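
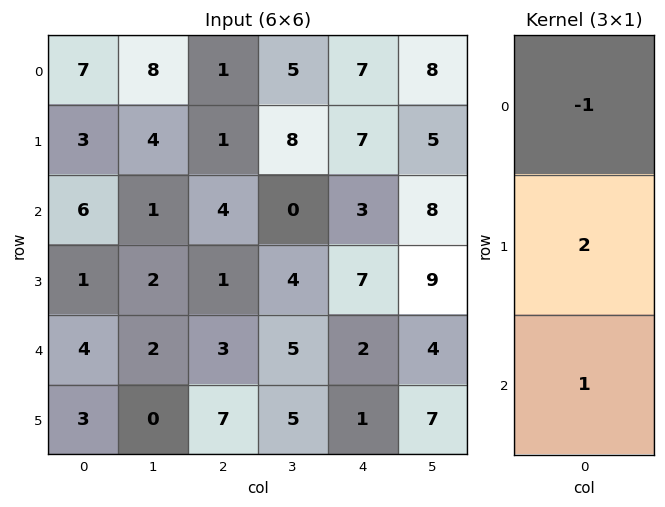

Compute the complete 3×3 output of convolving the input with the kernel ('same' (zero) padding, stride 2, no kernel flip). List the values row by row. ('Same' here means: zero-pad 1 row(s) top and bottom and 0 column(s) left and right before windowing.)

Output[0,0]: The receptive field on the zero-padded input at this output position is [0 / 7 / 3]. Elementwise product with the kernel and sum: 0·-1 + 7·2 + 3·1.
Output[0,1]: The receptive field on the zero-padded input at this output position is [0 / 1 / 1]. Elementwise product with the kernel and sum: 0·-1 + 1·2 + 1·1.

17 3 21
10 8 6
10 12 -2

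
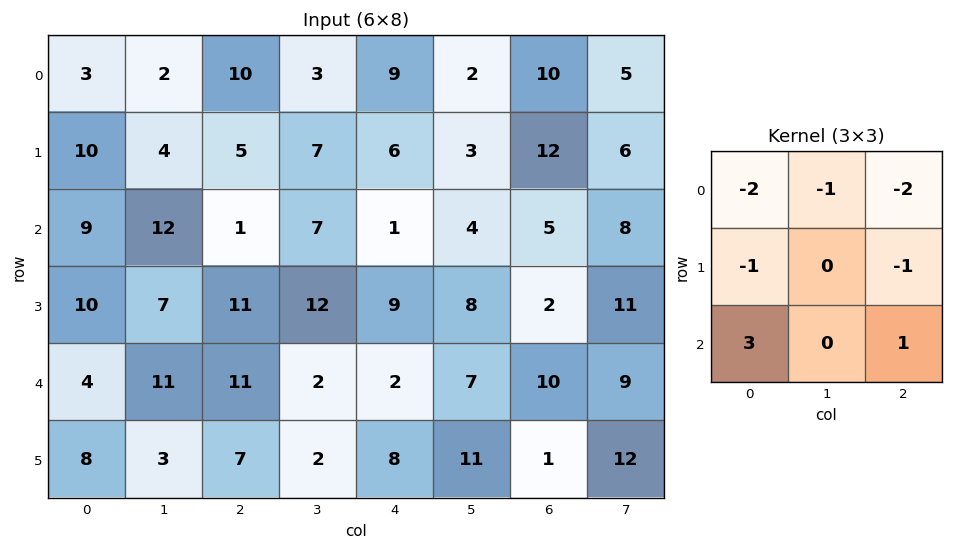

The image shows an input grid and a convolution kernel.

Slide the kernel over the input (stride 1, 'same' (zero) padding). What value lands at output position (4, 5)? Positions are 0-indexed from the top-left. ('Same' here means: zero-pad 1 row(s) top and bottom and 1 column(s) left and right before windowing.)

The receptive field on the zero-padded input at this output position is [9 8 2 / 2 7 10 / 8 11 1]. Elementwise product with the kernel and sum: 9·-2 + 8·-1 + 2·-2 + 2·-1 + 10·-1 + 8·3 + 1·1.

-17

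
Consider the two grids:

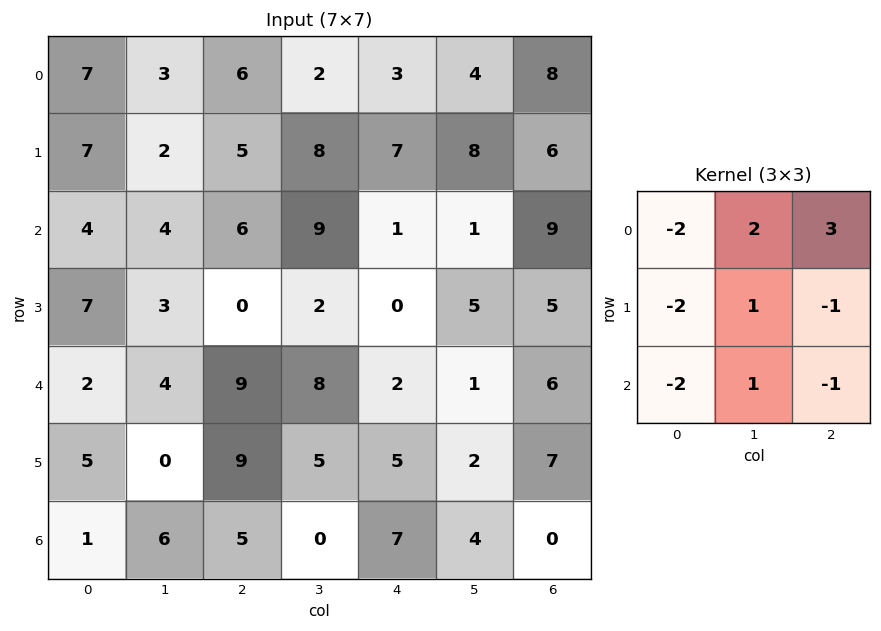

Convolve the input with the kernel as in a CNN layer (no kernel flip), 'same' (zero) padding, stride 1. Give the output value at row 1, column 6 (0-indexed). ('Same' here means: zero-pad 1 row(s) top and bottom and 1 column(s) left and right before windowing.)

The receptive field on the zero-padded input at this output position is [4 8 0 / 8 6 0 / 1 9 0]. Elementwise product with the kernel and sum: 4·-2 + 8·2 + 0·3 + 8·-2 + 6·1 + 0·-1 + 1·-2 + 9·1 + 0·-1.

5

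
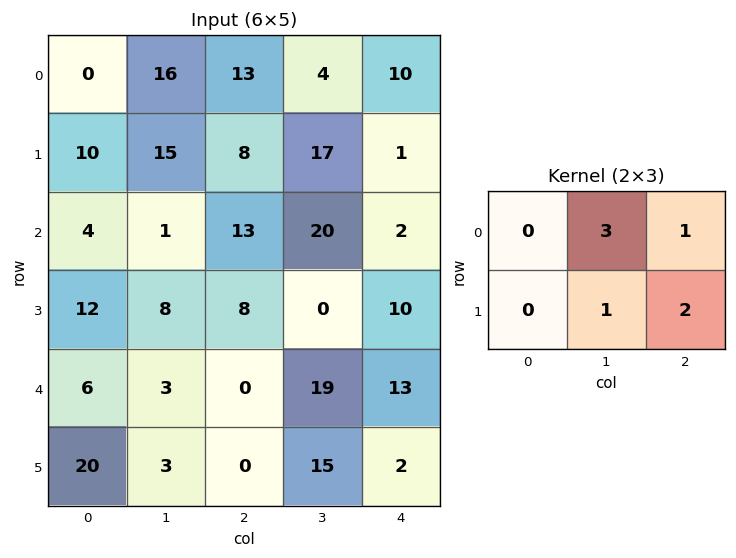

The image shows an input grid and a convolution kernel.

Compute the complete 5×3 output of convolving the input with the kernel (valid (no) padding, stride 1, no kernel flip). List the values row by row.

92 85 41
80 94 76
40 67 82
35 62 55
12 49 89

Output[0,0]: The receptive field on the input at this output position is [0 16 13 / 10 15 8]. Elementwise product with the kernel and sum: 16·3 + 13·1 + 15·1 + 8·2.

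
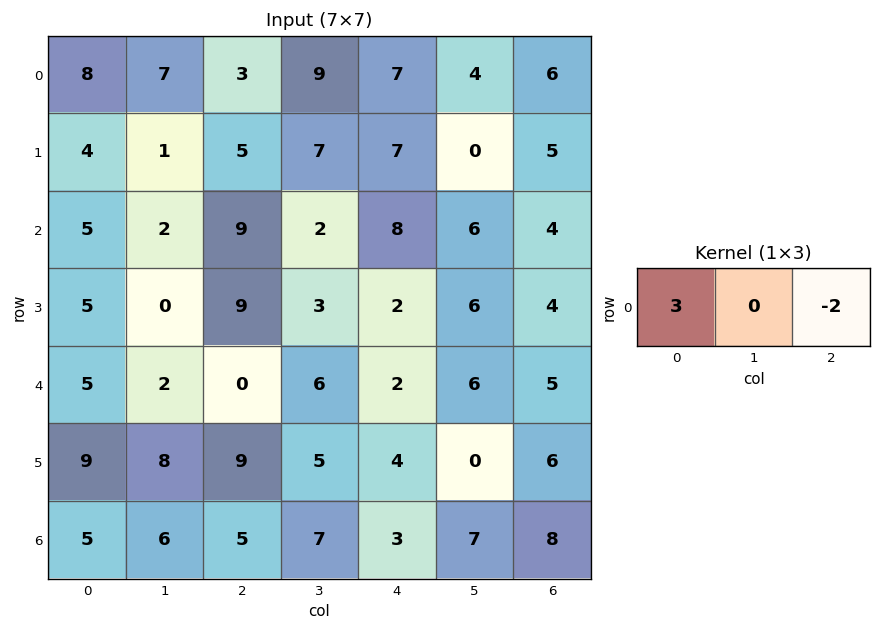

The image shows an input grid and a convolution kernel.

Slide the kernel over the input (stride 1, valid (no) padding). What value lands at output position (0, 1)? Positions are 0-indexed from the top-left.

3

The receptive field on the input at this output position is [7 3 9]. Elementwise product with the kernel and sum: 7·3 + 9·-2.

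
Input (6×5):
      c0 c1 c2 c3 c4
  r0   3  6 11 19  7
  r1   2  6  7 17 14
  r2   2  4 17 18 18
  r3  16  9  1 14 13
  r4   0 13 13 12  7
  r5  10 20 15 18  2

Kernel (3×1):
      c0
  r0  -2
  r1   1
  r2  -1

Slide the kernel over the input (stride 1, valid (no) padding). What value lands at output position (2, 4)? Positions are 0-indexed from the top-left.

The receptive field on the input at this output position is [18 / 13 / 7]. Elementwise product with the kernel and sum: 18·-2 + 13·1 + 7·-1.

-30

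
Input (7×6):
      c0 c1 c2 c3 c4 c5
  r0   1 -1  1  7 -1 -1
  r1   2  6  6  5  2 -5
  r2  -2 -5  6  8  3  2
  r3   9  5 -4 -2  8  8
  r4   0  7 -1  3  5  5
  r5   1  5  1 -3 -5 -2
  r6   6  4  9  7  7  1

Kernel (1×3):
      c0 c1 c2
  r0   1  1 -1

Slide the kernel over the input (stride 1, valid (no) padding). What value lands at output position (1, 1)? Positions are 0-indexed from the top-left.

The receptive field on the input at this output position is [6 6 5]. Elementwise product with the kernel and sum: 6·1 + 6·1 + 5·-1.

7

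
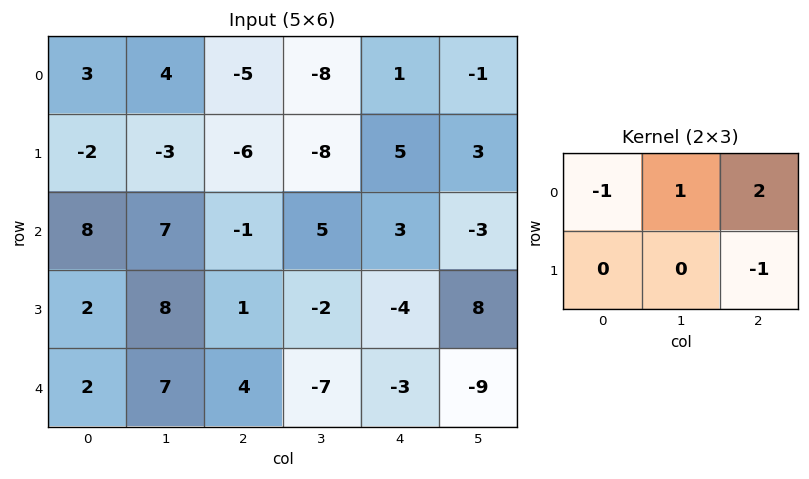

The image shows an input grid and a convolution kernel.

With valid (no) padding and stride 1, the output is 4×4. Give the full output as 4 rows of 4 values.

-3 -17 -6 4
-12 -24 5 22
-4 4 16 -16
4 -4 -8 23

Output[0,0]: The receptive field on the input at this output position is [3 4 -5 / -2 -3 -6]. Elementwise product with the kernel and sum: 3·-1 + 4·1 + -5·2 + -6·-1.
Output[0,1]: The receptive field on the input at this output position is [4 -5 -8 / -3 -6 -8]. Elementwise product with the kernel and sum: 4·-1 + -5·1 + -8·2 + -8·-1.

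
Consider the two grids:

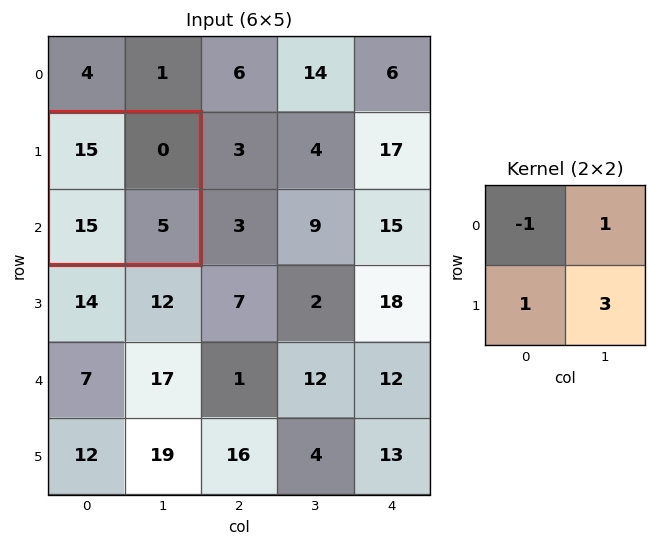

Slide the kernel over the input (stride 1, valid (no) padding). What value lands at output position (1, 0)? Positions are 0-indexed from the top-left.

15

The receptive field on the input at this output position is [15 0 / 15 5]. Elementwise product with the kernel and sum: 15·-1 + 0·1 + 15·1 + 5·3.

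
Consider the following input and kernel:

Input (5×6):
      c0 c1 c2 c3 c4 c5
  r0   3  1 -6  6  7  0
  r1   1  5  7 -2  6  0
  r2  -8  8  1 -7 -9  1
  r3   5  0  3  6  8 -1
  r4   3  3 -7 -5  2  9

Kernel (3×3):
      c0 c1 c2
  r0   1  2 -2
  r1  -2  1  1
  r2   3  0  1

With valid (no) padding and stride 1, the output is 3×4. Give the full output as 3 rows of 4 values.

Output[0,0]: The receptive field on the input at this output position is [3 1 -6 / 1 5 7 / -8 8 1]. Elementwise product with the kernel and sum: 3·1 + 1·2 + -6·-2 + 1·-2 + 5·1 + 7·1 + -8·3 + 1·1.
Output[0,1]: The receptive field on the input at this output position is [1 -6 6 / 5 7 -2 / 8 1 -7]. Elementwise product with the kernel and sum: 1·1 + -6·2 + 6·-2 + 5·-2 + 7·1 + -2·1 + 8·3 + -7·1.

4 -11 -24 10
40 7 -10 33
1 37 -6 -38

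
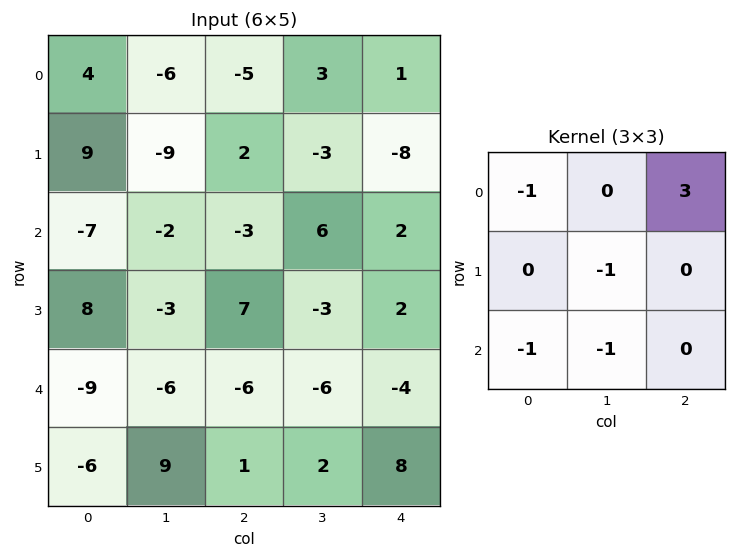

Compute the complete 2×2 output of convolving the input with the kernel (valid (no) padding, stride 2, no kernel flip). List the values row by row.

Output[0,0]: The receptive field on the input at this output position is [4 -6 -5 / 9 -9 2 / -7 -2 -3]. Elementwise product with the kernel and sum: 4·-1 + -5·3 + -9·-1 + -7·-1 + -2·-1.
Output[0,1]: The receptive field on the input at this output position is [-5 3 1 / 2 -3 -8 / -3 6 2]. Elementwise product with the kernel and sum: -5·-1 + 1·3 + -3·-1 + -3·-1 + 6·-1.

-1 8
16 24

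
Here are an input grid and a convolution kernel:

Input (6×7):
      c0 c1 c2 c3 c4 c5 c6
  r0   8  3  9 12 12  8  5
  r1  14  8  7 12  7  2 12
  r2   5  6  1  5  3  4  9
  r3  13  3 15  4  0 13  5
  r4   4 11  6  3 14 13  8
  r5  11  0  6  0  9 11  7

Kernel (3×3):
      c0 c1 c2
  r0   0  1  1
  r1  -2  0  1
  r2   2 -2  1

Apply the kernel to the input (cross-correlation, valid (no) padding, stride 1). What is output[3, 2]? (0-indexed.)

The receptive field on the input at this output position is [15 4 0 / 6 3 14 / 6 0 9]. Elementwise product with the kernel and sum: 4·1 + 0·1 + 6·-2 + 14·1 + 6·2 + 0·-2 + 9·1.

27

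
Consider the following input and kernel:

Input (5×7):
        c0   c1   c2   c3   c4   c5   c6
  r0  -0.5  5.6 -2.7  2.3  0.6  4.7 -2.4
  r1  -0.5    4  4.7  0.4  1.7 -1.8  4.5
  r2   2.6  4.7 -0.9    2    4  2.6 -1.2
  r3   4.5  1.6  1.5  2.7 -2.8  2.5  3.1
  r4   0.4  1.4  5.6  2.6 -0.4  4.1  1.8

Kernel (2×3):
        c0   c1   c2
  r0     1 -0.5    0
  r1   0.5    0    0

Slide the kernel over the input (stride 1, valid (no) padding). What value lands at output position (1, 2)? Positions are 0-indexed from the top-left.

4.05

The receptive field on the input at this output position is [4.7 0.4 1.7 / -0.9 2 4]. Elementwise product with the kernel and sum: 4.7·1 + 0.4·-0.5 + -0.9·0.5.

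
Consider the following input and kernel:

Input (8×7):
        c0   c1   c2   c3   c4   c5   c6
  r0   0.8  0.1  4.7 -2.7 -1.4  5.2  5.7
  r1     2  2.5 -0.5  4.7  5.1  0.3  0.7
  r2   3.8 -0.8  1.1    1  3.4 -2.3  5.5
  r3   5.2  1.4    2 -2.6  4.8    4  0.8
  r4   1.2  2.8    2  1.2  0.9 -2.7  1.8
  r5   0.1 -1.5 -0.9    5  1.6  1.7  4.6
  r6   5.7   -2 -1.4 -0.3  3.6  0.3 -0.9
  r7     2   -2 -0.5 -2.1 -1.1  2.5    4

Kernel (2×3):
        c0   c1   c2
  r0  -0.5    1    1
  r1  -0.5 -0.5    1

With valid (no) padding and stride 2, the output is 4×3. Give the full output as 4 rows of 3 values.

1.65 -3.45 9.6
-2.9 8.95 -2.1
4 0.65 1.6
-6.75 4.2 0.9

Output[0,0]: The receptive field on the input at this output position is [0.8 0.1 4.7 / 2 2.5 -0.5]. Elementwise product with the kernel and sum: 0.8·-0.5 + 0.1·1 + 4.7·1 + 2·-0.5 + 2.5·-0.5 + -0.5·1.
Output[0,1]: The receptive field on the input at this output position is [4.7 -2.7 -1.4 / -0.5 4.7 5.1]. Elementwise product with the kernel and sum: 4.7·-0.5 + -2.7·1 + -1.4·1 + -0.5·-0.5 + 4.7·-0.5 + 5.1·1.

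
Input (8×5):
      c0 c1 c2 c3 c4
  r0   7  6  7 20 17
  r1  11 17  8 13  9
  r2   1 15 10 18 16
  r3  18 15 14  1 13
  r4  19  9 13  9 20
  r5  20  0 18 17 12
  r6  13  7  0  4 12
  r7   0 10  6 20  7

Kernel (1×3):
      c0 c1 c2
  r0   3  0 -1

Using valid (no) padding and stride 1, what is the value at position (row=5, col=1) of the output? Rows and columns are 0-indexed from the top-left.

-17

The receptive field on the input at this output position is [0 18 17]. Elementwise product with the kernel and sum: 0·3 + 17·-1.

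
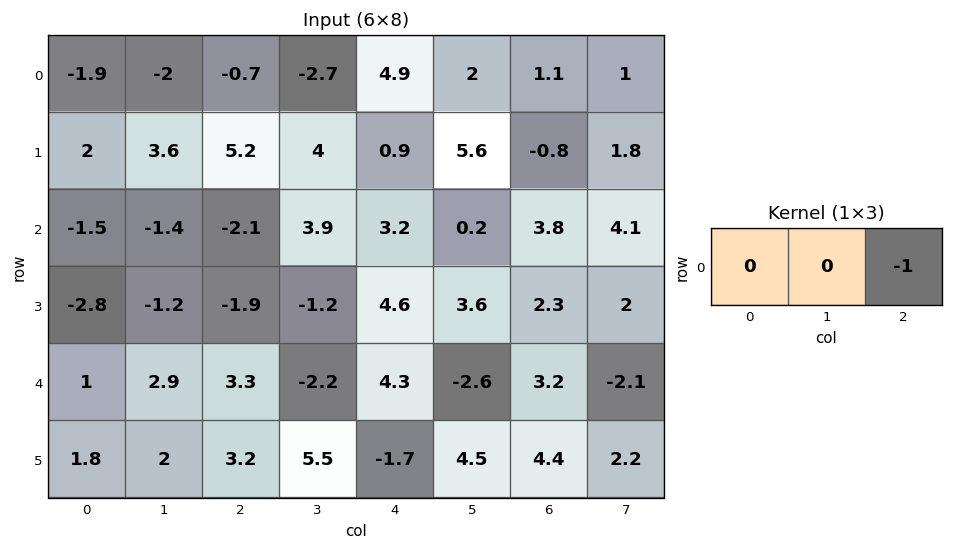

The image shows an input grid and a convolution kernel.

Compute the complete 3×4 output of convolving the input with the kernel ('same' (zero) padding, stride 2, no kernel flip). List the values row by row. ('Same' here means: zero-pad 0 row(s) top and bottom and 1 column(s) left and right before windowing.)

2 2.7 -2 -1
1.4 -3.9 -0.2 -4.1
-2.9 2.2 2.6 2.1

Output[0,0]: The receptive field on the zero-padded input at this output position is [0 -1.9 -2]. Elementwise product with the kernel and sum: -2·-1.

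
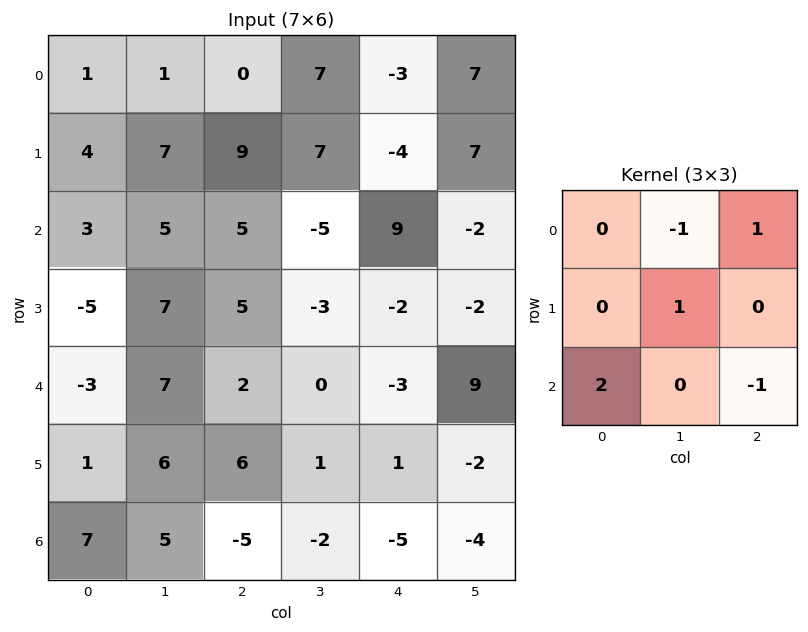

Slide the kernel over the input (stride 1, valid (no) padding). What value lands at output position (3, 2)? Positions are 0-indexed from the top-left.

The receptive field on the input at this output position is [5 -3 -2 / 2 0 -3 / 6 1 1]. Elementwise product with the kernel and sum: -3·-1 + -2·1 + 0·1 + 6·2 + 1·-1.

12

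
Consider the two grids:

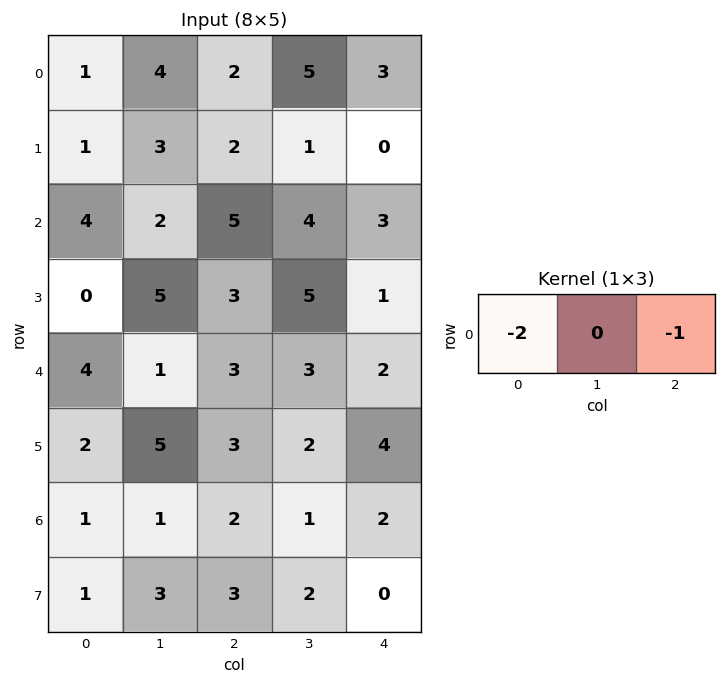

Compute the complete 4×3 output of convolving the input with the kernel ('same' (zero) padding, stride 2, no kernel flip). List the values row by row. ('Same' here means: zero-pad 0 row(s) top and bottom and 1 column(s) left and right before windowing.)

Output[0,0]: The receptive field on the zero-padded input at this output position is [0 1 4]. Elementwise product with the kernel and sum: 0·-2 + 4·-1.
Output[0,1]: The receptive field on the zero-padded input at this output position is [4 2 5]. Elementwise product with the kernel and sum: 4·-2 + 5·-1.

-4 -13 -10
-2 -8 -8
-1 -5 -6
-1 -3 -2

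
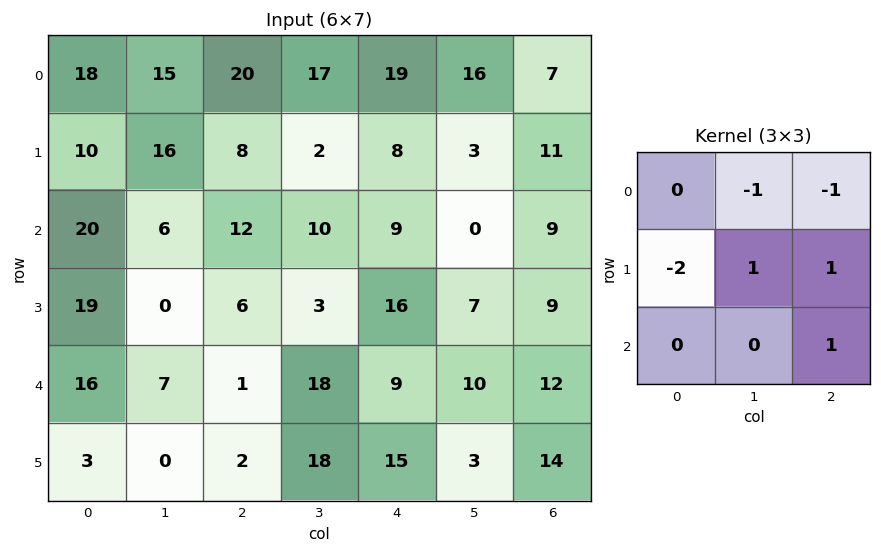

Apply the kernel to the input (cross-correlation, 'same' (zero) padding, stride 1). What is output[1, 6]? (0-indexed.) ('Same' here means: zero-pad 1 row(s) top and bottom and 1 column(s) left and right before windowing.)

The receptive field on the zero-padded input at this output position is [16 7 0 / 3 11 0 / 0 9 0]. Elementwise product with the kernel and sum: 7·-1 + 0·-1 + 3·-2 + 11·1 + 0·1 + 0·1.

-2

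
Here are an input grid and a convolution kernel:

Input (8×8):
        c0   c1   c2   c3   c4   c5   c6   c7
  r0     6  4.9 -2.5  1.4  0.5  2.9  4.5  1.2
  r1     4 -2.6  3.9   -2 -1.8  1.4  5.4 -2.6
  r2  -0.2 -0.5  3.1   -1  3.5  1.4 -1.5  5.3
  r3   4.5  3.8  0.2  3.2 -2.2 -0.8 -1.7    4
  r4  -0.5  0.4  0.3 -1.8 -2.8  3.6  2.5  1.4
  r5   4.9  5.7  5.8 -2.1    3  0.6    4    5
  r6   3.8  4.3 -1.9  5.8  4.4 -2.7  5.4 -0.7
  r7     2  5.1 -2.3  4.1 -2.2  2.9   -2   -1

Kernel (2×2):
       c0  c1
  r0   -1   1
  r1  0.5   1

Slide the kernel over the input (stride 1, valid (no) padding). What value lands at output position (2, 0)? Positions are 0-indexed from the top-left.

5.75

The receptive field on the input at this output position is [-0.2 -0.5 / 4.5 3.8]. Elementwise product with the kernel and sum: -0.2·-1 + -0.5·1 + 4.5·0.5 + 3.8·1.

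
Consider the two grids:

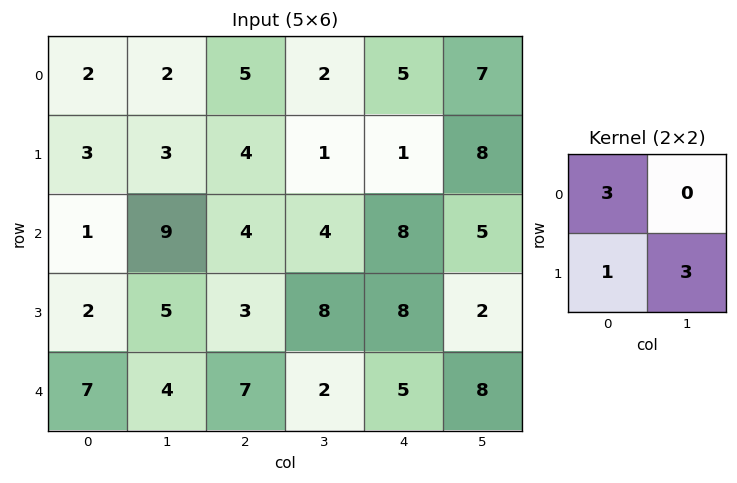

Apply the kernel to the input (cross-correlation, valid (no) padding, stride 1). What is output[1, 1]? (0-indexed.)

30

The receptive field on the input at this output position is [3 4 / 9 4]. Elementwise product with the kernel and sum: 3·3 + 9·1 + 4·3.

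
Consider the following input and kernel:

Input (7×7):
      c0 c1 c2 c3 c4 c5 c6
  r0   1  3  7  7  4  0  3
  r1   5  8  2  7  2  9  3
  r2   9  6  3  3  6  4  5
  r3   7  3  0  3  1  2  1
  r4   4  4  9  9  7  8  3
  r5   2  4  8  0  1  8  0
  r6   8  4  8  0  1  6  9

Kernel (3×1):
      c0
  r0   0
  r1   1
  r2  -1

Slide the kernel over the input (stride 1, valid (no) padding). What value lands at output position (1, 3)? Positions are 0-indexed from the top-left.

0

The receptive field on the input at this output position is [7 / 3 / 3]. Elementwise product with the kernel and sum: 3·1 + 3·-1.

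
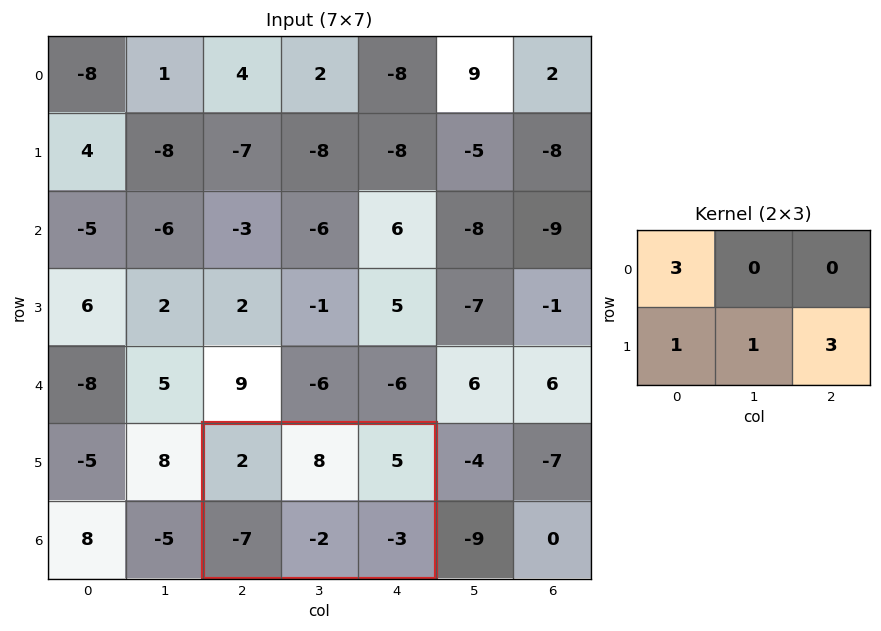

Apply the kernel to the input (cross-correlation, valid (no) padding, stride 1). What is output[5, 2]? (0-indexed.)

The receptive field on the input at this output position is [2 8 5 / -7 -2 -3]. Elementwise product with the kernel and sum: 2·3 + -7·1 + -2·1 + -3·3.

-12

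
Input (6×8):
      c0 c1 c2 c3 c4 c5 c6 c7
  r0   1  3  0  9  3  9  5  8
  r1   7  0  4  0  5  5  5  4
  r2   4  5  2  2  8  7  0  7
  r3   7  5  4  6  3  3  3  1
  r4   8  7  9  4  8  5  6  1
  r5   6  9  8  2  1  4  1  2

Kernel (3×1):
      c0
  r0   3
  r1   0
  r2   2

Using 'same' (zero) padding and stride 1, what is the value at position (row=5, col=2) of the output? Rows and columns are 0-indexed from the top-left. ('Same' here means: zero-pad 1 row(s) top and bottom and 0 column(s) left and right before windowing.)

The receptive field on the zero-padded input at this output position is [9 / 8 / 0]. Elementwise product with the kernel and sum: 9·3 + 0·2.

27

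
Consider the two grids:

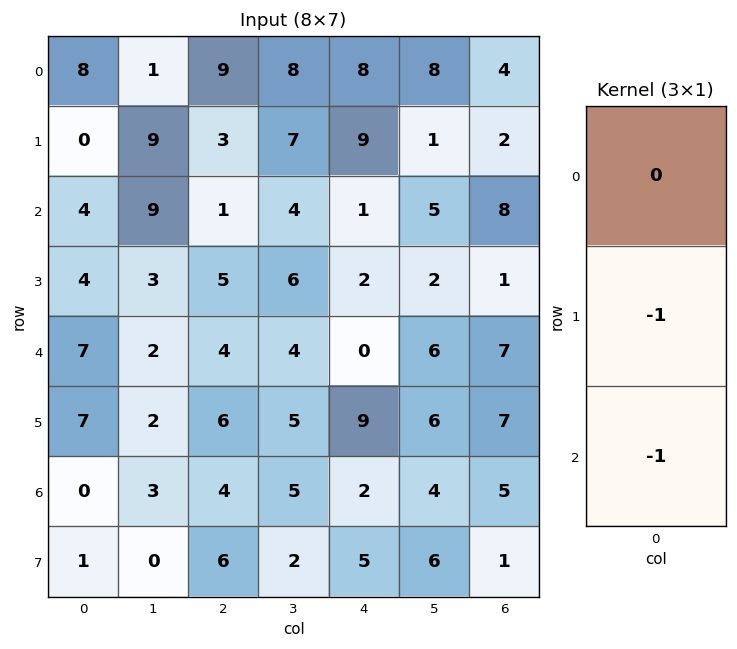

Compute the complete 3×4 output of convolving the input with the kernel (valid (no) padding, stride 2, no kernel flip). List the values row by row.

Output[0,0]: The receptive field on the input at this output position is [8 / 0 / 4]. Elementwise product with the kernel and sum: 0·-1 + 4·-1.
Output[0,1]: The receptive field on the input at this output position is [9 / 3 / 1]. Elementwise product with the kernel and sum: 3·-1 + 1·-1.

-4 -4 -10 -10
-11 -9 -2 -8
-7 -10 -11 -12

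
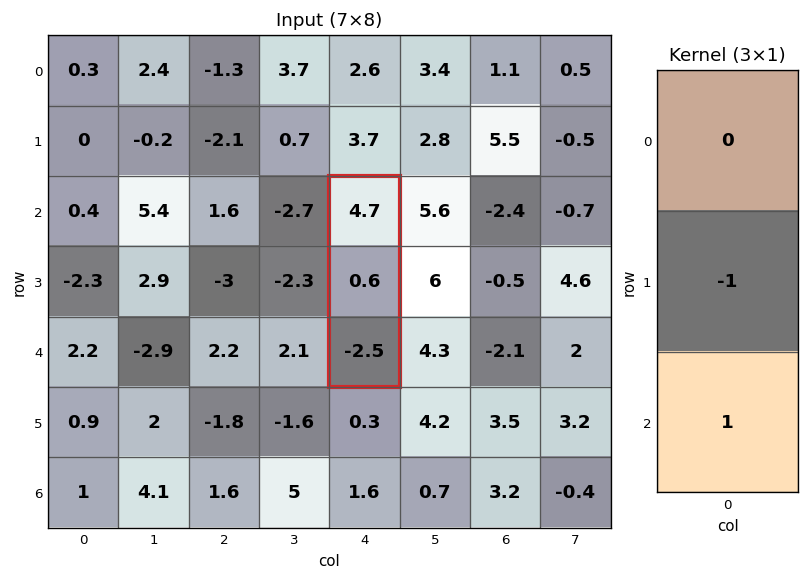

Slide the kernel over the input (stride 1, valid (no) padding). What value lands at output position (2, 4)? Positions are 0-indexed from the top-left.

The receptive field on the input at this output position is [4.7 / 0.6 / -2.5]. Elementwise product with the kernel and sum: 0.6·-1 + -2.5·1.

-3.1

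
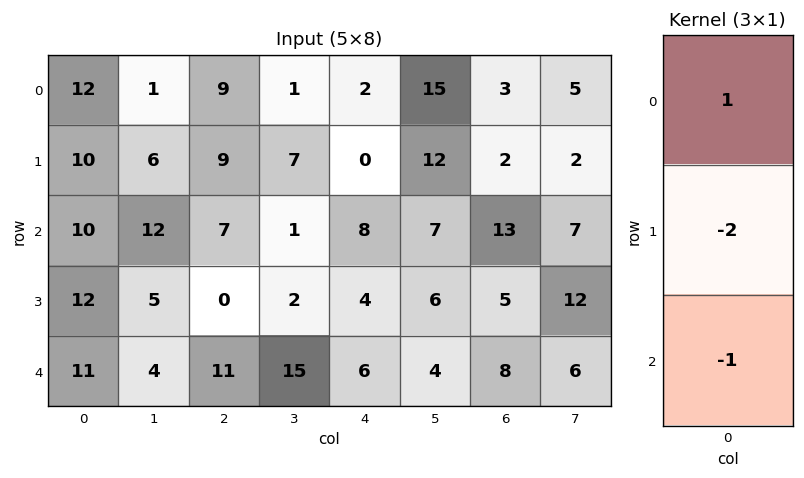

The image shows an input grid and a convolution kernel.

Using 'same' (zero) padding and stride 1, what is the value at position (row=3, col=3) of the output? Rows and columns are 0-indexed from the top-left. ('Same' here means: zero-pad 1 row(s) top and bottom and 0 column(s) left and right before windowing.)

-18

The receptive field on the zero-padded input at this output position is [1 / 2 / 15]. Elementwise product with the kernel and sum: 1·1 + 2·-2 + 15·-1.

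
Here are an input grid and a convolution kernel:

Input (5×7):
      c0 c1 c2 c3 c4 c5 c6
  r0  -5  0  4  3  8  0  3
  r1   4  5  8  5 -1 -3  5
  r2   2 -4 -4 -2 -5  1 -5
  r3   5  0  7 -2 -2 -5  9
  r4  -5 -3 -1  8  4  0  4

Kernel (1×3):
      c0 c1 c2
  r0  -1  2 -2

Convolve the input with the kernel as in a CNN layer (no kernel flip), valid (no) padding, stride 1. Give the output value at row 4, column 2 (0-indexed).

The receptive field on the input at this output position is [-1 8 4]. Elementwise product with the kernel and sum: -1·-1 + 8·2 + 4·-2.

9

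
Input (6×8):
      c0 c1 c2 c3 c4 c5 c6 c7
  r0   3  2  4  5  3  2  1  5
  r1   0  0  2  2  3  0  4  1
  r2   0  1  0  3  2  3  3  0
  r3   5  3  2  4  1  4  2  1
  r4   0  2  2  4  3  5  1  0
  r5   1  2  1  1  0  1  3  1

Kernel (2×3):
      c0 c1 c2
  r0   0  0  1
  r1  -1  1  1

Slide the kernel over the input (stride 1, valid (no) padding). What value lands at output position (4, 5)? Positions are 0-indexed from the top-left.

The receptive field on the input at this output position is [5 1 0 / 1 3 1]. Elementwise product with the kernel and sum: 0·1 + 1·-1 + 3·1 + 1·1.

3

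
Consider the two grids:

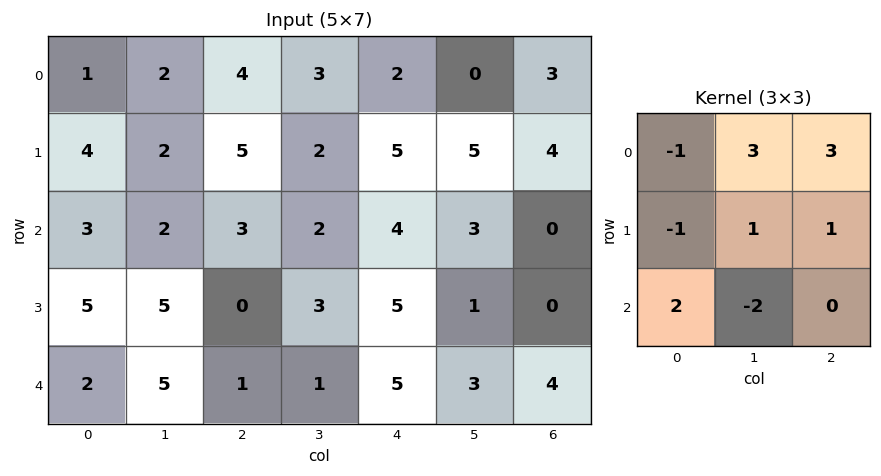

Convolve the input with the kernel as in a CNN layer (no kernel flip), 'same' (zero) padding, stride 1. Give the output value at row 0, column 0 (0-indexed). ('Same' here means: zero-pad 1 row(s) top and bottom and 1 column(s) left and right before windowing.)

-5

The receptive field on the zero-padded input at this output position is [0 0 0 / 0 1 2 / 0 4 2]. Elementwise product with the kernel and sum: 0·-1 + 0·3 + 0·3 + 0·-1 + 1·1 + 2·1 + 0·2 + 4·-2.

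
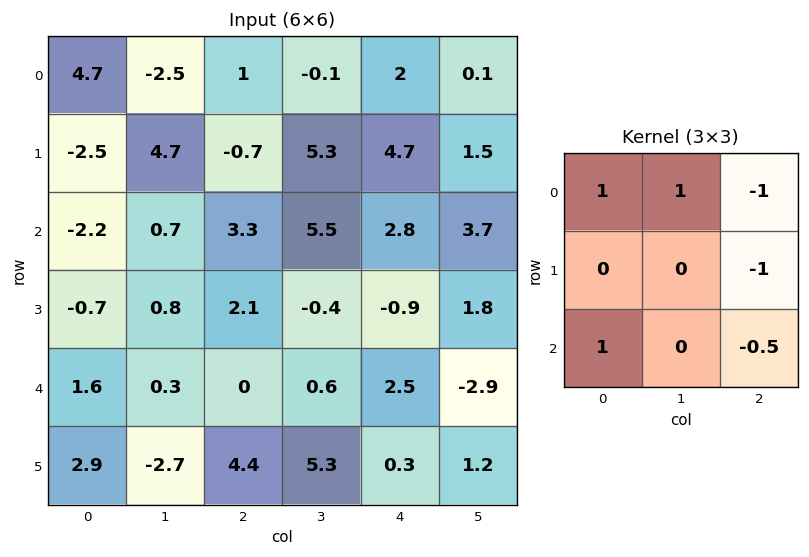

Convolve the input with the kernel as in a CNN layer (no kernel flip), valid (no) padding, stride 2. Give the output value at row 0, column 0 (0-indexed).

-1.95

The receptive field on the input at this output position is [4.7 -2.5 1 / -2.5 4.7 -0.7 / -2.2 0.7 3.3]. Elementwise product with the kernel and sum: 4.7·1 + -2.5·1 + 1·-1 + -0.7·-1 + -2.2·1 + 3.3·-0.5.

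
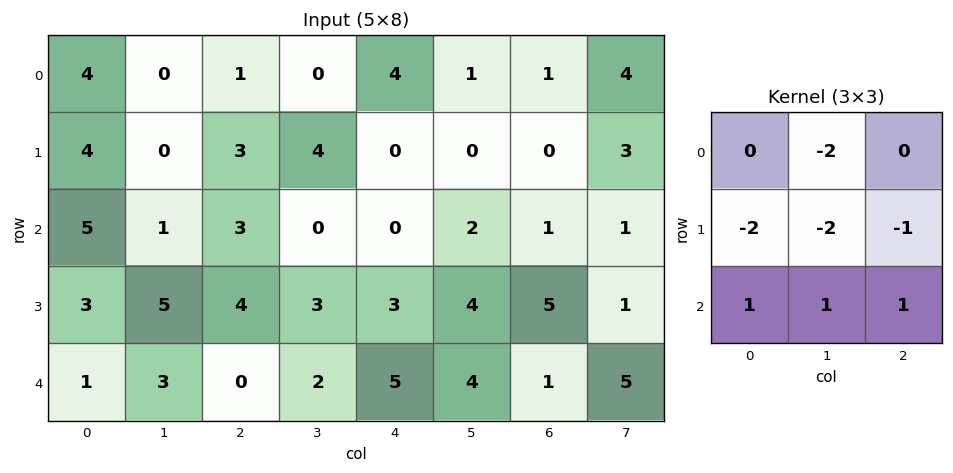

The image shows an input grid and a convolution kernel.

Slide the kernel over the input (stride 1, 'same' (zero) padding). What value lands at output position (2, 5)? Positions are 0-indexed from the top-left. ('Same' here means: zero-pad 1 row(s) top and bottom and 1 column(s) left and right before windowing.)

7

The receptive field on the zero-padded input at this output position is [0 0 0 / 0 2 1 / 3 4 5]. Elementwise product with the kernel and sum: 0·-2 + 0·-2 + 2·-2 + 1·-1 + 3·1 + 4·1 + 5·1.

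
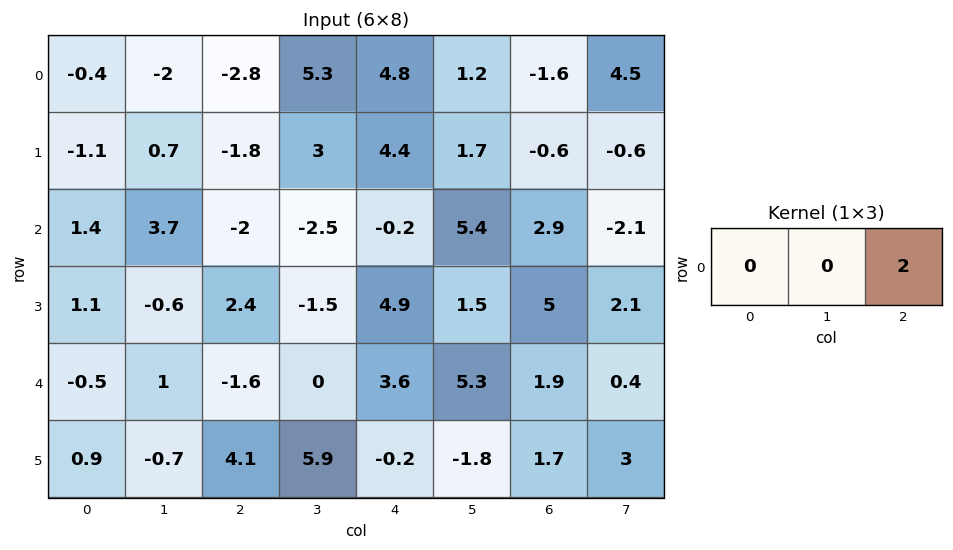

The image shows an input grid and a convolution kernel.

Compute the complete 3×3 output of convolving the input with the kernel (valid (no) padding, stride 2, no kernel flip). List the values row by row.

-5.6 9.6 -3.2
-4 -0.4 5.8
-3.2 7.2 3.8

Output[0,0]: The receptive field on the input at this output position is [-0.4 -2 -2.8]. Elementwise product with the kernel and sum: -2.8·2.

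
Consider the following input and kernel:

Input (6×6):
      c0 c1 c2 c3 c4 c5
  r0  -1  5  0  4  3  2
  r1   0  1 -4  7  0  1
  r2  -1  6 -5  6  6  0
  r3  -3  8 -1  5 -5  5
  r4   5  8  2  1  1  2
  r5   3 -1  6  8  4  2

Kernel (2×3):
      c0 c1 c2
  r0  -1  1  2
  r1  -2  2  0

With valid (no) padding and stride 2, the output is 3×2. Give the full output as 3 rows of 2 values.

8 32
19 35
-1 5

Output[0,0]: The receptive field on the input at this output position is [-1 5 0 / 0 1 -4]. Elementwise product with the kernel and sum: -1·-1 + 5·1 + 0·2 + 0·-2 + 1·2.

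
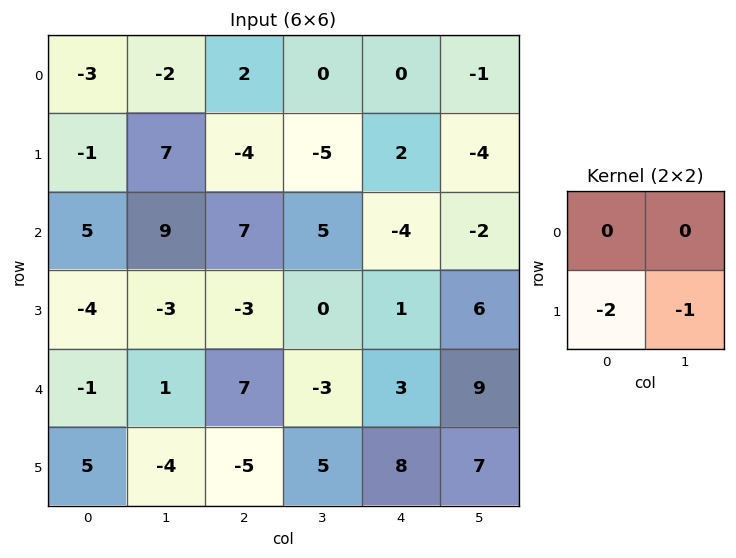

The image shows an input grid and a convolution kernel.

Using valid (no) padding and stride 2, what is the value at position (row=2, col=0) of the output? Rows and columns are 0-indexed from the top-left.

-6

The receptive field on the input at this output position is [-1 1 / 5 -4]. Elementwise product with the kernel and sum: 5·-2 + -4·-1.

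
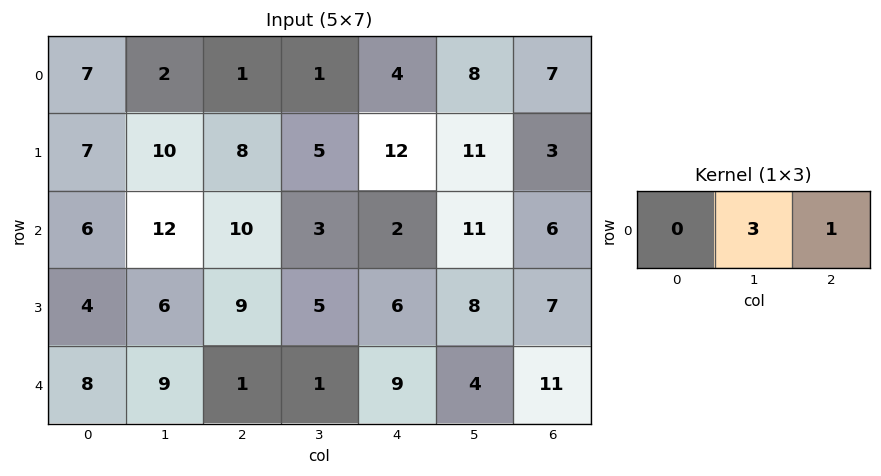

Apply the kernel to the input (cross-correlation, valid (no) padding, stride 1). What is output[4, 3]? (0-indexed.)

31

The receptive field on the input at this output position is [1 9 4]. Elementwise product with the kernel and sum: 9·3 + 4·1.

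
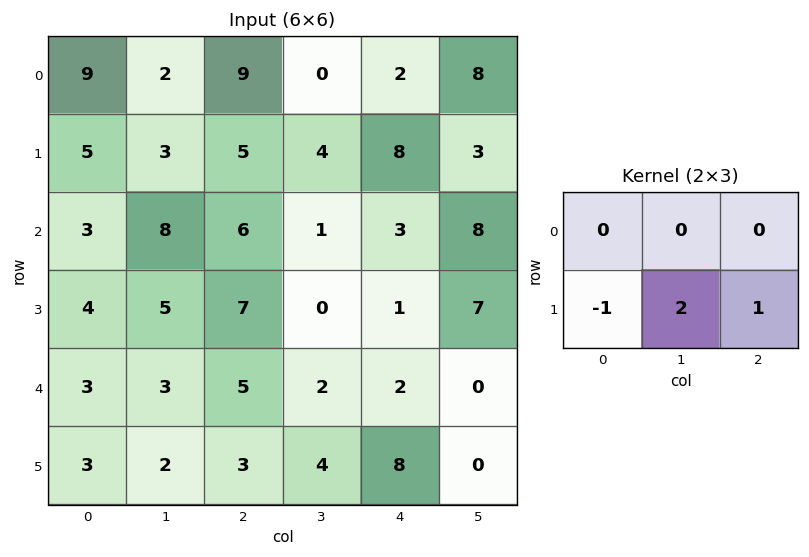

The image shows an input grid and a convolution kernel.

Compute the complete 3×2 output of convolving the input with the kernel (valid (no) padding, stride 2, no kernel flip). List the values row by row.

Output[0,0]: The receptive field on the input at this output position is [9 2 9 / 5 3 5]. Elementwise product with the kernel and sum: 5·-1 + 3·2 + 5·1.

6 11
13 -6
4 13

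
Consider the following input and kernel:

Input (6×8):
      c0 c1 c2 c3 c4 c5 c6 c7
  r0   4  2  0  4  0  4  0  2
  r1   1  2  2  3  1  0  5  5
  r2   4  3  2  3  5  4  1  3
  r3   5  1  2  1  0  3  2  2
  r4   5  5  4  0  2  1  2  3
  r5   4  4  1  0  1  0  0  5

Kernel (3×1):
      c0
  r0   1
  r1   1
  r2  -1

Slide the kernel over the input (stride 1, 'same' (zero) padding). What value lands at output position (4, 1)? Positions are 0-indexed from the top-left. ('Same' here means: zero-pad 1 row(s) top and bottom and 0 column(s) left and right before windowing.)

2

The receptive field on the zero-padded input at this output position is [1 / 5 / 4]. Elementwise product with the kernel and sum: 1·1 + 5·1 + 4·-1.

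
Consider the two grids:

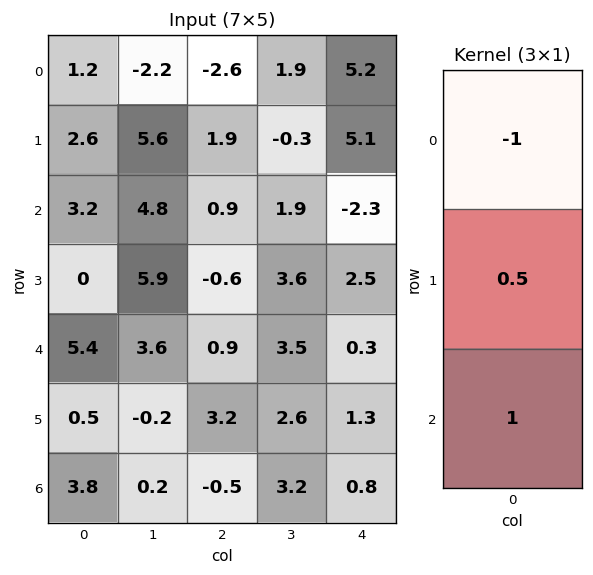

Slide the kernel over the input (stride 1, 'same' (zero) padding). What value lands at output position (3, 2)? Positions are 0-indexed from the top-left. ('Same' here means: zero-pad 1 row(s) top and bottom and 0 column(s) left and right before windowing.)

-0.3

The receptive field on the zero-padded input at this output position is [0.9 / -0.6 / 0.9]. Elementwise product with the kernel and sum: 0.9·-1 + -0.6·0.5 + 0.9·1.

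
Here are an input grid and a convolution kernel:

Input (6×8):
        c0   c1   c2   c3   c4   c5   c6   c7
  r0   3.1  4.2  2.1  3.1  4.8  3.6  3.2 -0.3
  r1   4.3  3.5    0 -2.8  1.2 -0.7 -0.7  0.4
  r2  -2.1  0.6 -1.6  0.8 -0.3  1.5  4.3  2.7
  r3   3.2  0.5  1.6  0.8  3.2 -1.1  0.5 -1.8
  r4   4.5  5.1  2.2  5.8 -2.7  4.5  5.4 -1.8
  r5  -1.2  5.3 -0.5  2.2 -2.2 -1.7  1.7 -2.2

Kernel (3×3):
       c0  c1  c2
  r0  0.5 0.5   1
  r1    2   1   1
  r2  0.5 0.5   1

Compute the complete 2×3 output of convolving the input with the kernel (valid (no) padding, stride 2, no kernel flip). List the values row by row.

Output[0,0]: The receptive field on the input at this output position is [3.1 4.2 2.1 / 4.3 3.5 0 / -2.1 0.6 -1.6]. Elementwise product with the kernel and sum: 3.1·0.5 + 4.2·0.5 + 2.1·1 + 4.3·2 + 3.5·1 + 0·1 + -2.1·0.5 + 0.6·0.5 + -1.6·1.
Output[0,1]: The receptive field on the input at this output position is [2.1 3.1 4.8 / 0 -2.8 1.2 / -1.6 0.8 -0.3]. Elementwise product with the kernel and sum: 2.1·0.5 + 3.1·0.5 + 4.8·1 + 0·2 + -2.8·1 + 1.2·1 + -1.6·0.5 + 0.8·0.5 + -0.3·1.

15.5 5.1 13.3
13.15 7.8 17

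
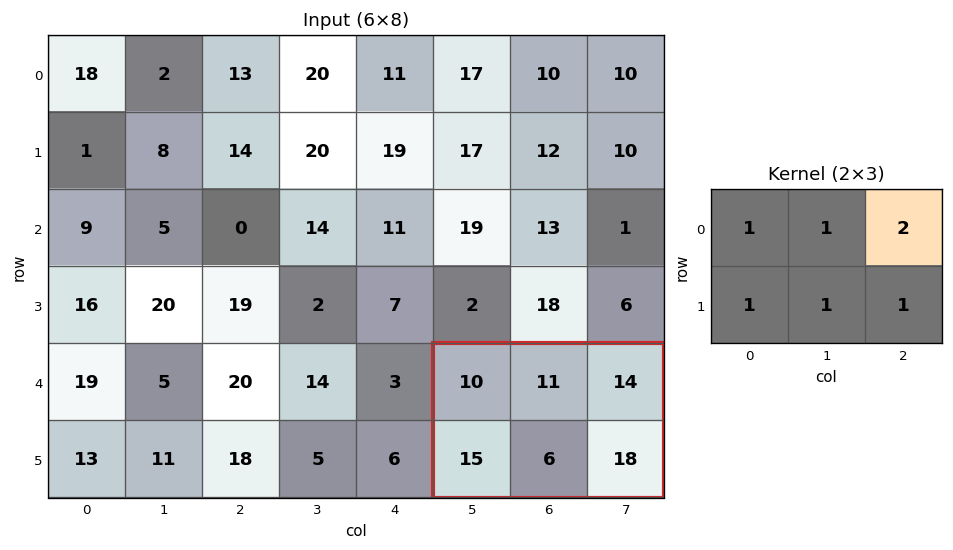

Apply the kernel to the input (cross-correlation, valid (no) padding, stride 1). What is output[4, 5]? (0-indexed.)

88

The receptive field on the input at this output position is [10 11 14 / 15 6 18]. Elementwise product with the kernel and sum: 10·1 + 11·1 + 14·2 + 15·1 + 6·1 + 18·1.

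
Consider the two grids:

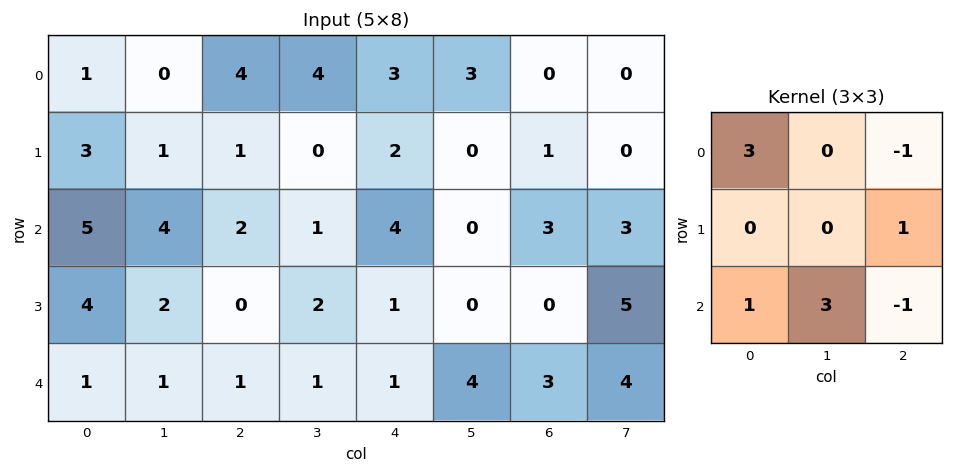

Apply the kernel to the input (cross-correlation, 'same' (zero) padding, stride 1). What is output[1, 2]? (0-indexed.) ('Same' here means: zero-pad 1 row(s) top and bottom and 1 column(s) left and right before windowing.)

5

The receptive field on the zero-padded input at this output position is [0 4 4 / 1 1 0 / 4 2 1]. Elementwise product with the kernel and sum: 0·3 + 4·-1 + 0·1 + 4·1 + 2·3 + 1·-1.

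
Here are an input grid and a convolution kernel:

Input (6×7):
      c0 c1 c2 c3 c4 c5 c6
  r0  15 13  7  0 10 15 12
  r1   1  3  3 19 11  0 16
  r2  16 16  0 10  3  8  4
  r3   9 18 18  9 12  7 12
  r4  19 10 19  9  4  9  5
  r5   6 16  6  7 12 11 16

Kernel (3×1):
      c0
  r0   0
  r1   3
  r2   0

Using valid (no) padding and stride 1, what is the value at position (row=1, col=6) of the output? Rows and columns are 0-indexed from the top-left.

12

The receptive field on the input at this output position is [16 / 4 / 12]. Elementwise product with the kernel and sum: 4·3.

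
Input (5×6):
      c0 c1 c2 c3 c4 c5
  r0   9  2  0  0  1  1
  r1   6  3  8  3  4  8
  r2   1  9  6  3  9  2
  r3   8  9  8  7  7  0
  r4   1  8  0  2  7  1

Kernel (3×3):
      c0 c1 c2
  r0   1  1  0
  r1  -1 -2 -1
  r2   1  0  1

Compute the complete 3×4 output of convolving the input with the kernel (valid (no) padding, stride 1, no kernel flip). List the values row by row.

-2 -8 -3 -13
0 3 5 -9
-23 -7 -13 -6

Output[0,0]: The receptive field on the input at this output position is [9 2 0 / 6 3 8 / 1 9 6]. Elementwise product with the kernel and sum: 9·1 + 2·1 + 6·-1 + 3·-2 + 8·-1 + 1·1 + 6·1.
Output[0,1]: The receptive field on the input at this output position is [2 0 0 / 3 8 3 / 9 6 3]. Elementwise product with the kernel and sum: 2·1 + 0·1 + 3·-1 + 8·-2 + 3·-1 + 9·1 + 3·1.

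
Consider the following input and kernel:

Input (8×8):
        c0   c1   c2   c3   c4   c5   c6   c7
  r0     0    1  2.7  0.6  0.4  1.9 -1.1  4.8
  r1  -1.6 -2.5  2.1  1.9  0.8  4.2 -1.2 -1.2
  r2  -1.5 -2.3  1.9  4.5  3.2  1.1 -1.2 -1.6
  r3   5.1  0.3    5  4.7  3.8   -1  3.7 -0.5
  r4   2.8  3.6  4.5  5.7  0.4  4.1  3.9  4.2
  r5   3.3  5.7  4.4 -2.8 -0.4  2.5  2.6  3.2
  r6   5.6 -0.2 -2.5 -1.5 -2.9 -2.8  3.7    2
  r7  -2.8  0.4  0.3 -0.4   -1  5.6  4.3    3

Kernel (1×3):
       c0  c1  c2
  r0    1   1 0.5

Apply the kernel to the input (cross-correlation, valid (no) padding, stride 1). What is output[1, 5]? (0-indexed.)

The receptive field on the input at this output position is [4.2 -1.2 -1.2]. Elementwise product with the kernel and sum: 4.2·1 + -1.2·1 + -1.2·0.5.

2.4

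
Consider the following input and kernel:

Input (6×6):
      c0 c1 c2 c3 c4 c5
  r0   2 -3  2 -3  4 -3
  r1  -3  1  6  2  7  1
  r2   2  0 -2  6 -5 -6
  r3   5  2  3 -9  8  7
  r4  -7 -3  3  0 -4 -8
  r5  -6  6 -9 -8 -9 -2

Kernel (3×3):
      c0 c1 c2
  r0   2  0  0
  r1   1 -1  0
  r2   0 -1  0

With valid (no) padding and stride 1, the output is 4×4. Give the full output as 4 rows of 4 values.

Output[0,0]: The receptive field on the input at this output position is [2 -3 2 / -3 1 6 / 2 0 -2]. Elementwise product with the kernel and sum: 2·2 + -3·1 + 1·-1 + 0·-1.

0 -9 2 -6
-6 1 13 7
10 -4 8 -1
0 7 17 -5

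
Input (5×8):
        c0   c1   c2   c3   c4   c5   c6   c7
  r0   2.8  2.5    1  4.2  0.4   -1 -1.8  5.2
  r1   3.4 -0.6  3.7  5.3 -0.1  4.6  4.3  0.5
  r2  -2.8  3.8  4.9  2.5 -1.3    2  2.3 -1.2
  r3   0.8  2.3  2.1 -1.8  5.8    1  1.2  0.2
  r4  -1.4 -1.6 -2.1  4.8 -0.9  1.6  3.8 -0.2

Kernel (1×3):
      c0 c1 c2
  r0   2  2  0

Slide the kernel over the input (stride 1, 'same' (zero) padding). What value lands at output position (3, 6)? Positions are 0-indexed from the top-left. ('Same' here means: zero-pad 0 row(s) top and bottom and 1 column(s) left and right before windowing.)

4.4

The receptive field on the zero-padded input at this output position is [1 1.2 0.2]. Elementwise product with the kernel and sum: 1·2 + 1.2·2.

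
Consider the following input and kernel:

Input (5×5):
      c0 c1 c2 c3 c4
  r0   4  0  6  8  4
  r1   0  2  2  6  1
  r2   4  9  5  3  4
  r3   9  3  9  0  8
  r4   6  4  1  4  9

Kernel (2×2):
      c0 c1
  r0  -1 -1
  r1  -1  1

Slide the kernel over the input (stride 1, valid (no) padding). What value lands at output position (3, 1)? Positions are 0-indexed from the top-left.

-15

The receptive field on the input at this output position is [3 9 / 4 1]. Elementwise product with the kernel and sum: 3·-1 + 9·-1 + 4·-1 + 1·1.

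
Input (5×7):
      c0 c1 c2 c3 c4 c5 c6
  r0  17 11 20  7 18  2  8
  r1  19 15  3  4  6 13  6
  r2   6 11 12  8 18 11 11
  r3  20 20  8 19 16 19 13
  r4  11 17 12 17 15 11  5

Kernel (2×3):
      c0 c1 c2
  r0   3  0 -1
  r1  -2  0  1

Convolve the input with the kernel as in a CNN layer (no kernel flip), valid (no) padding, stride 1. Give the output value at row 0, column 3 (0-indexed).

The receptive field on the input at this output position is [7 18 2 / 4 6 13]. Elementwise product with the kernel and sum: 7·3 + 2·-1 + 4·-2 + 13·1.

24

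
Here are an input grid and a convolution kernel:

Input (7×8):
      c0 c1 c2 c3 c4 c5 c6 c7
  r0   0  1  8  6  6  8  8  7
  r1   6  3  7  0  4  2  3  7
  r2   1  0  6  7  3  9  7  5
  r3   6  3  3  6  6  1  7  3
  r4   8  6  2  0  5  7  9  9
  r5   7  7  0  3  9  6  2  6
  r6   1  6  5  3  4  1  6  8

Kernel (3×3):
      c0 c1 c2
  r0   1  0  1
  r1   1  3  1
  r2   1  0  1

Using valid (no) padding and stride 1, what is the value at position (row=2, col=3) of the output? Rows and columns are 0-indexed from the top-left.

48

The receptive field on the input at this output position is [7 3 9 / 6 6 1 / 0 5 7]. Elementwise product with the kernel and sum: 7·1 + 9·1 + 6·1 + 6·3 + 1·1 + 0·1 + 7·1.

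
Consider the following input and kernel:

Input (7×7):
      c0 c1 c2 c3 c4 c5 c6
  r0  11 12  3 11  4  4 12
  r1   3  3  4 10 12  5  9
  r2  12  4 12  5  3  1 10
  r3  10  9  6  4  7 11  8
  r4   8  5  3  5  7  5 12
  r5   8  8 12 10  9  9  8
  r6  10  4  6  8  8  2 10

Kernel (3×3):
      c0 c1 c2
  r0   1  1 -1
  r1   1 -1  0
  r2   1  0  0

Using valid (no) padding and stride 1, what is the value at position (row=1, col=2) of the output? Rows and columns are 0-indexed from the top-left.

15

The receptive field on the input at this output position is [4 10 12 / 12 5 3 / 6 4 7]. Elementwise product with the kernel and sum: 4·1 + 10·1 + 12·-1 + 12·1 + 5·-1 + 6·1.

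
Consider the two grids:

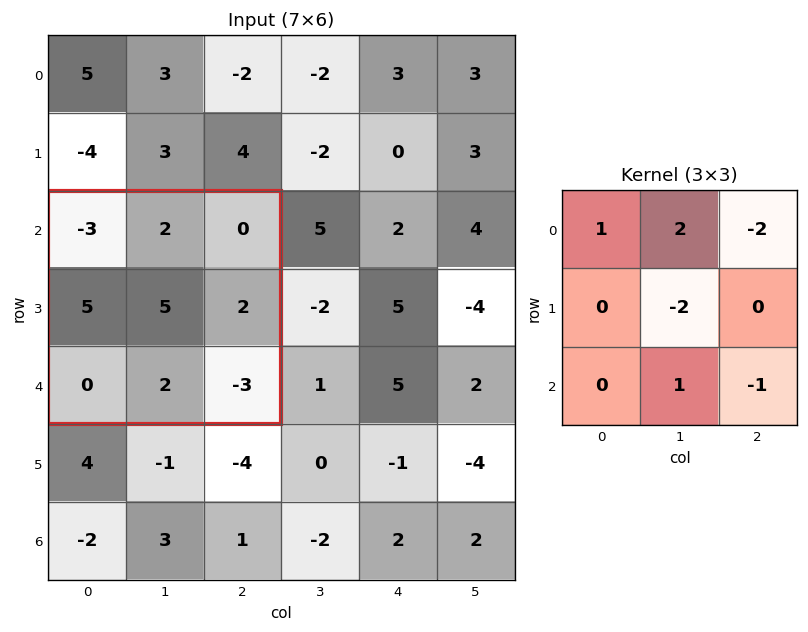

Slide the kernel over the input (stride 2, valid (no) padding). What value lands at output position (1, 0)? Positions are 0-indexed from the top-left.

The receptive field on the input at this output position is [-3 2 0 / 5 5 2 / 0 2 -3]. Elementwise product with the kernel and sum: -3·1 + 2·2 + 0·-2 + 5·-2 + 2·1 + -3·-1.

-4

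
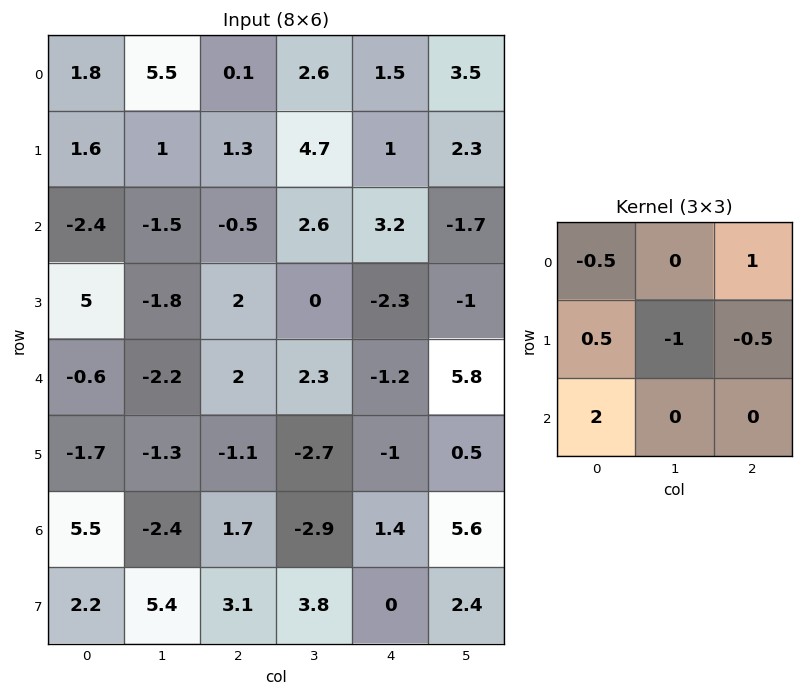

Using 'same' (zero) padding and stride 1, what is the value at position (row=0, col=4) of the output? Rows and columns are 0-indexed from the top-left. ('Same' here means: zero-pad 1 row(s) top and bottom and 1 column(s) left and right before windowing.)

7.45

The receptive field on the zero-padded input at this output position is [0 0 0 / 2.6 1.5 3.5 / 4.7 1 2.3]. Elementwise product with the kernel and sum: 0·-0.5 + 0·1 + 2.6·0.5 + 1.5·-1 + 3.5·-0.5 + 4.7·2.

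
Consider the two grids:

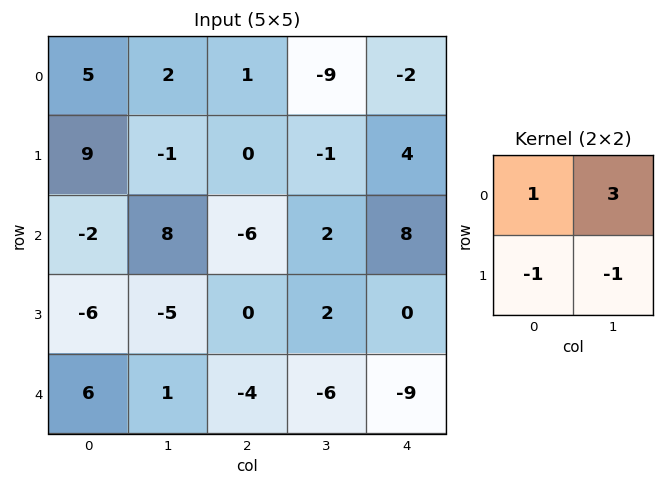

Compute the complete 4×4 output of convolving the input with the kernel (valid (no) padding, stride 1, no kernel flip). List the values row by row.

3 6 -25 -18
0 -3 1 1
33 -5 -2 24
-28 -2 16 17

Output[0,0]: The receptive field on the input at this output position is [5 2 / 9 -1]. Elementwise product with the kernel and sum: 5·1 + 2·3 + 9·-1 + -1·-1.
Output[0,1]: The receptive field on the input at this output position is [2 1 / -1 0]. Elementwise product with the kernel and sum: 2·1 + 1·3 + -1·-1 + 0·-1.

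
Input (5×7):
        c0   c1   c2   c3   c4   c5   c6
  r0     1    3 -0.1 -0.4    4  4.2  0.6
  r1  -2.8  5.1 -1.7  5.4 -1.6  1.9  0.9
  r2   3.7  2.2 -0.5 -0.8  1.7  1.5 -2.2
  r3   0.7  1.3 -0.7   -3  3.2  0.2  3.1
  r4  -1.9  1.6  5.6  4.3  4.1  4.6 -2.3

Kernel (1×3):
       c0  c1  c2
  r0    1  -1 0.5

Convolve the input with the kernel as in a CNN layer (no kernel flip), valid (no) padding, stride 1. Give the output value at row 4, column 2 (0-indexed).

The receptive field on the input at this output position is [5.6 4.3 4.1]. Elementwise product with the kernel and sum: 5.6·1 + 4.3·-1 + 4.1·0.5.

3.35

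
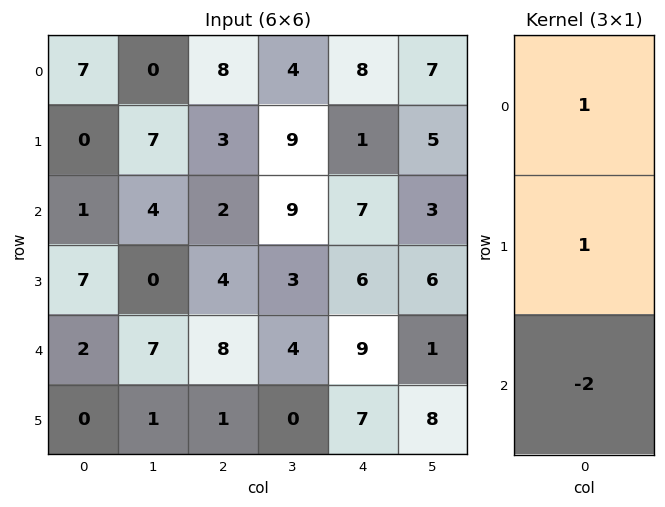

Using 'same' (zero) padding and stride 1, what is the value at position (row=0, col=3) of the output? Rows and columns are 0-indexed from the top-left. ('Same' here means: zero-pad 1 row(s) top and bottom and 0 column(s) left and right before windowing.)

The receptive field on the zero-padded input at this output position is [0 / 4 / 9]. Elementwise product with the kernel and sum: 0·1 + 4·1 + 9·-2.

-14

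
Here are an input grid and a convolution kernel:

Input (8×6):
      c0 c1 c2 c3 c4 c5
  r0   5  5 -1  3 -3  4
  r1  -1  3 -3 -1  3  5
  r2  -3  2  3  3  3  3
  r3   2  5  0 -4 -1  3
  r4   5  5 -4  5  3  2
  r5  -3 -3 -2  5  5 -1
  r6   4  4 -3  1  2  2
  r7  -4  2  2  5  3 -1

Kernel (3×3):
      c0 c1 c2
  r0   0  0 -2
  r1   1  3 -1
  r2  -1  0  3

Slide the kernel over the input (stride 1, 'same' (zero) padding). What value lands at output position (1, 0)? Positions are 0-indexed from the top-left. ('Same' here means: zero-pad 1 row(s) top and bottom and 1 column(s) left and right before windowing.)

-10

The receptive field on the zero-padded input at this output position is [0 5 5 / 0 -1 3 / 0 -3 2]. Elementwise product with the kernel and sum: 5·-2 + 0·1 + -1·3 + 3·-1 + 0·-1 + 2·3.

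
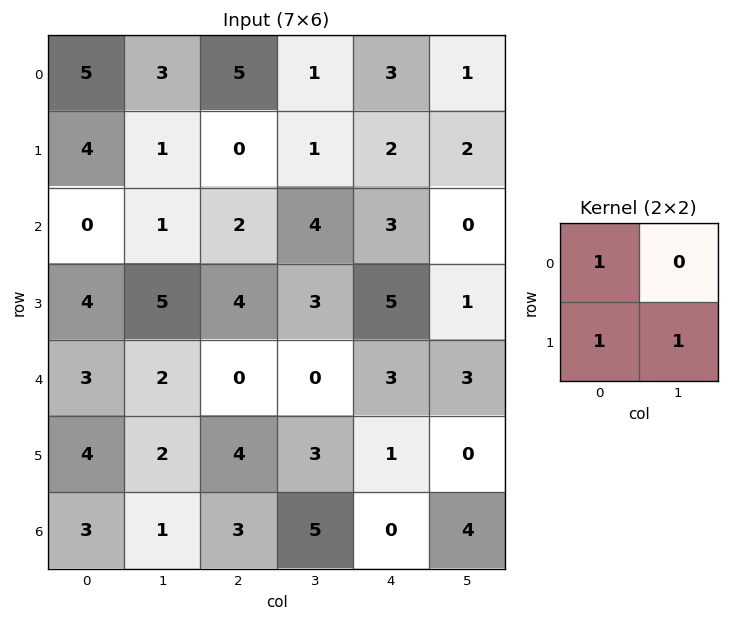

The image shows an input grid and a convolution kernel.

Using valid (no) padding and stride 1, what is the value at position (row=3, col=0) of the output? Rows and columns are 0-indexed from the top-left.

9

The receptive field on the input at this output position is [4 5 / 3 2]. Elementwise product with the kernel and sum: 4·1 + 3·1 + 2·1.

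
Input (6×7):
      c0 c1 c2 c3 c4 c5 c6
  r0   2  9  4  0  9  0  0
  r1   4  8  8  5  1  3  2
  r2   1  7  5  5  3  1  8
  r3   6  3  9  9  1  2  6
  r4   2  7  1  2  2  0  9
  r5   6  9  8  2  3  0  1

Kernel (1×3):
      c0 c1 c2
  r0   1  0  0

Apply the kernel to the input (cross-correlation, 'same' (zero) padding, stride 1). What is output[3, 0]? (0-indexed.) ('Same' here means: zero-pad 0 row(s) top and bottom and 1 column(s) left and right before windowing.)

The receptive field on the zero-padded input at this output position is [0 6 3]. Elementwise product with the kernel and sum: 0·1.

0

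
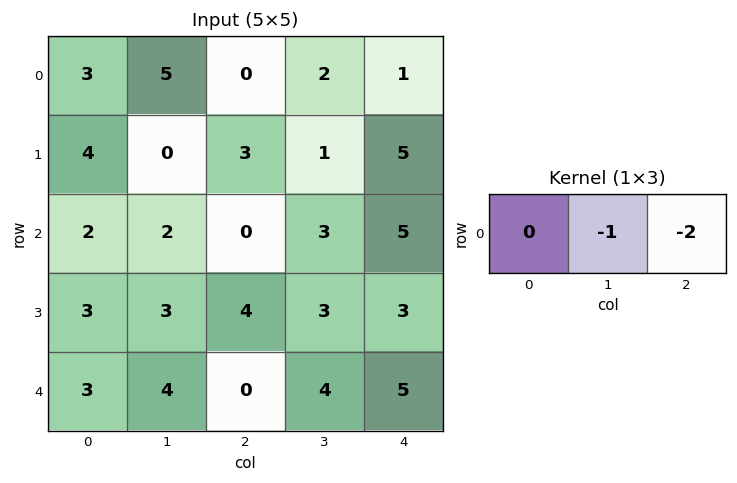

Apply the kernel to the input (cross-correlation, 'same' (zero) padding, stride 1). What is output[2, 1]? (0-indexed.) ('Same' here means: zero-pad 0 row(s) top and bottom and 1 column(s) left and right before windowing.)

The receptive field on the zero-padded input at this output position is [2 2 0]. Elementwise product with the kernel and sum: 2·-1 + 0·-2.

-2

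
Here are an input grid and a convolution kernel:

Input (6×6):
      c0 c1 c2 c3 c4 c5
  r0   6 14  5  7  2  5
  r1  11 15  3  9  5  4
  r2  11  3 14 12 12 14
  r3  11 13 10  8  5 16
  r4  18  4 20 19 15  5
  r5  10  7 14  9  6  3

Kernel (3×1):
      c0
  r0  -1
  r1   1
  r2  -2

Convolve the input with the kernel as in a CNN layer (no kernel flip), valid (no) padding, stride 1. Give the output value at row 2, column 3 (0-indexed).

The receptive field on the input at this output position is [12 / 8 / 19]. Elementwise product with the kernel and sum: 12·-1 + 8·1 + 19·-2.

-42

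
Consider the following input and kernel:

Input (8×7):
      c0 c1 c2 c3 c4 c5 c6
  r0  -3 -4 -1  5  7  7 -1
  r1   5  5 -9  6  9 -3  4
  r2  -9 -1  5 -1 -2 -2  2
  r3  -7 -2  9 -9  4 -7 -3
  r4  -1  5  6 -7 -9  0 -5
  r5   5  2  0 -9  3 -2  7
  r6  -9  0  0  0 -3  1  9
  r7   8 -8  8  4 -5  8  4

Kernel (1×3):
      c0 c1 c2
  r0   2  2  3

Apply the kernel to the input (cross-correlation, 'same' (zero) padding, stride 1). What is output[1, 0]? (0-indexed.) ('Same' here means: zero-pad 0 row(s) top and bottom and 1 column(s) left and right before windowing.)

25

The receptive field on the zero-padded input at this output position is [0 5 5]. Elementwise product with the kernel and sum: 0·2 + 5·2 + 5·3.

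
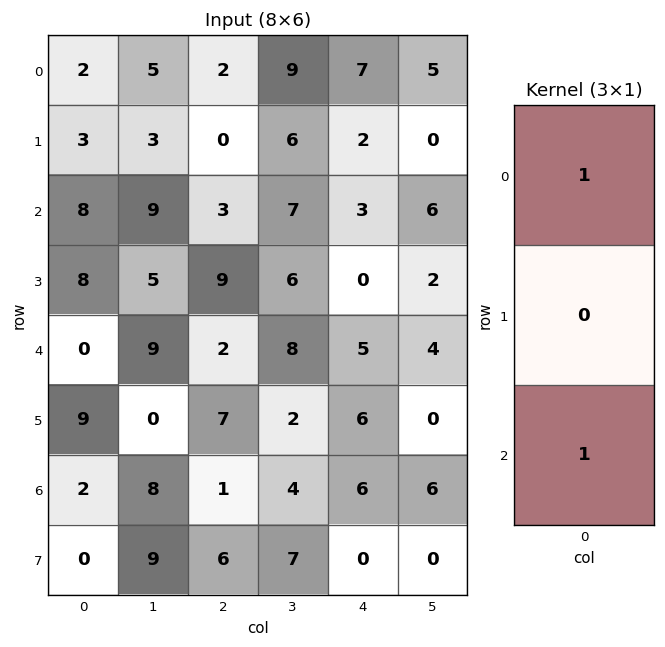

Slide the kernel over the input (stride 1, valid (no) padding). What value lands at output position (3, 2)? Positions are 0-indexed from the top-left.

16

The receptive field on the input at this output position is [9 / 2 / 7]. Elementwise product with the kernel and sum: 9·1 + 7·1.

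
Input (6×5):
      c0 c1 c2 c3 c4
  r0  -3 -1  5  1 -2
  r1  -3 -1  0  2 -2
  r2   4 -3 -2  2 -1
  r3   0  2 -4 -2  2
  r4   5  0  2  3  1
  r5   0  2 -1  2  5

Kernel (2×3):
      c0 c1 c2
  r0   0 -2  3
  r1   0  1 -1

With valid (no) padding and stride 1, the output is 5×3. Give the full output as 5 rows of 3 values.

16 -9 -4
1 2 -7
6 8 -11
-18 1 12
9 2 -6

Output[0,0]: The receptive field on the input at this output position is [-3 -1 5 / -3 -1 0]. Elementwise product with the kernel and sum: -1·-2 + 5·3 + -1·1 + 0·-1.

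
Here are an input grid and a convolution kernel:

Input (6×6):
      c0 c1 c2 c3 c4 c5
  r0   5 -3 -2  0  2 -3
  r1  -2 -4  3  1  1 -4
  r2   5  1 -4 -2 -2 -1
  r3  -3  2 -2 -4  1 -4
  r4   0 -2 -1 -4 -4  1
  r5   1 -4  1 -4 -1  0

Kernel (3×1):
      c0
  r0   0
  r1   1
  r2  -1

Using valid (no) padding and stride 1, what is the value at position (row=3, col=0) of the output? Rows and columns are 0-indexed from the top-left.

The receptive field on the input at this output position is [-3 / 0 / 1]. Elementwise product with the kernel and sum: 0·1 + 1·-1.

-1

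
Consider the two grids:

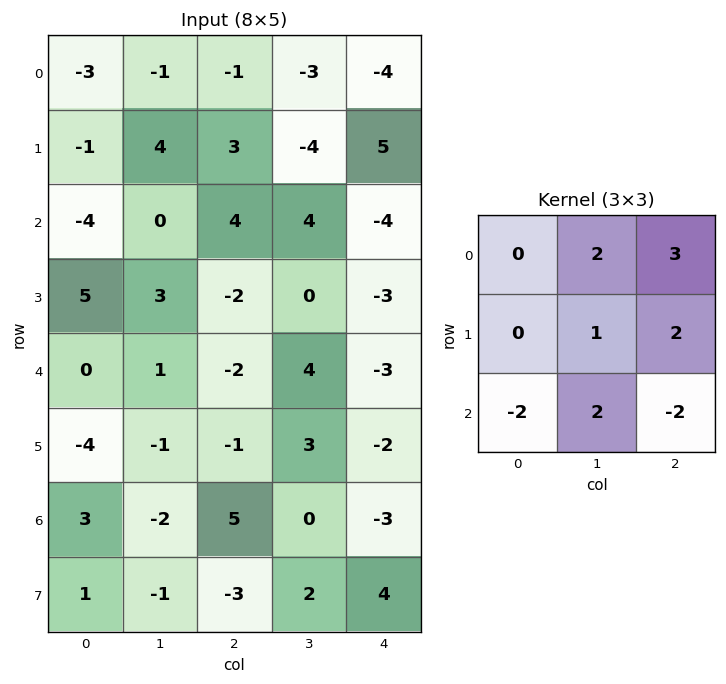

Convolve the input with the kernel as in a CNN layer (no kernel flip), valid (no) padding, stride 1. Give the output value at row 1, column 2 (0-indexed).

The receptive field on the input at this output position is [3 -4 5 / 4 4 -4 / -2 0 -3]. Elementwise product with the kernel and sum: -4·2 + 5·3 + 4·1 + -4·2 + -2·-2 + 0·2 + -3·-2.

13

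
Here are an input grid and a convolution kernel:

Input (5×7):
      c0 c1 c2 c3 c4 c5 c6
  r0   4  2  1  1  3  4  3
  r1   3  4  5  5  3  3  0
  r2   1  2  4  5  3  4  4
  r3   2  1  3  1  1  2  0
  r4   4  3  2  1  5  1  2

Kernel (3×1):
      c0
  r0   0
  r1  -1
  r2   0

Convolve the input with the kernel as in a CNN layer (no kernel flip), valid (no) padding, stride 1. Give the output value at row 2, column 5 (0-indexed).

The receptive field on the input at this output position is [4 / 2 / 1]. Elementwise product with the kernel and sum: 2·-1.

-2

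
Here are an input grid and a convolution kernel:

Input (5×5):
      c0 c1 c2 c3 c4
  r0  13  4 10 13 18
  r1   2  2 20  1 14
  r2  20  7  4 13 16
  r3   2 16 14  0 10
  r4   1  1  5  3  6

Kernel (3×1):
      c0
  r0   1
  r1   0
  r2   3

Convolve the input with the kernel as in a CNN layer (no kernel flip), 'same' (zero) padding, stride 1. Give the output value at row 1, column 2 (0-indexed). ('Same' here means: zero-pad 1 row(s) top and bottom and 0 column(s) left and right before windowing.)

22

The receptive field on the zero-padded input at this output position is [10 / 20 / 4]. Elementwise product with the kernel and sum: 10·1 + 4·3.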